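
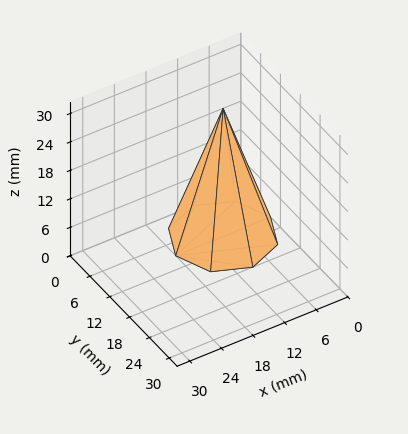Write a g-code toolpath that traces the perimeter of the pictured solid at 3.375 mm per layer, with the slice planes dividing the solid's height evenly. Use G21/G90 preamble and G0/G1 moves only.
Reading the render: the shape is a regular 8-sided pyramid, base circumscribed radius ≈ 9 mm, apex at z ≈ 27 mm (dimensions read to the nearest mm from the axis ticks). For the g-code, the solid's height is divided into equal slices at the stated Δz and each level perimeter traced with G1 moves after a G0 lift.

; perimeter-only toolpath
G21 ; units = mm
G90 ; absolute positioning
G28 ; home
; layer 1
G0 Z3.375
G0 X16.875 Y9.000
G1 X14.569 Y14.569
G1 X9.000 Y16.875
G1 X3.432 Y14.569
G1 X1.125 Y9.000
G1 X3.432 Y3.432
G1 X9.000 Y1.125
G1 X14.569 Y3.432
G1 X16.875 Y9.000
; layer 2
G0 Z6.750
G0 X15.750 Y9.000
G1 X13.773 Y13.773
G1 X9.000 Y15.750
G1 X4.227 Y13.773
G1 X2.250 Y9.000
G1 X4.227 Y4.227
G1 X9.000 Y2.250
G1 X13.773 Y4.227
G1 X15.750 Y9.000
; layer 3
G0 Z10.125
G0 X14.625 Y9.000
G1 X12.978 Y12.978
G1 X9.000 Y14.625
G1 X5.022 Y12.978
G1 X3.375 Y9.000
G1 X5.022 Y5.022
G1 X9.000 Y3.375
G1 X12.978 Y5.022
G1 X14.625 Y9.000
; layer 4
G0 Z13.500
G0 X13.500 Y9.000
G1 X12.182 Y12.182
G1 X9.000 Y13.500
G1 X5.818 Y12.182
G1 X4.500 Y9.000
G1 X5.818 Y5.818
G1 X9.000 Y4.500
G1 X12.182 Y5.818
G1 X13.500 Y9.000
; layer 5
G0 Z16.875
G0 X12.375 Y9.000
G1 X11.386 Y11.386
G1 X9.000 Y12.375
G1 X6.614 Y11.386
G1 X5.625 Y9.000
G1 X6.614 Y6.614
G1 X9.000 Y5.625
G1 X11.386 Y6.614
G1 X12.375 Y9.000
; layer 6
G0 Z20.250
G0 X11.250 Y9.000
G1 X10.591 Y10.591
G1 X9.000 Y11.250
G1 X7.409 Y10.591
G1 X6.750 Y9.000
G1 X7.409 Y7.409
G1 X9.000 Y6.750
G1 X10.591 Y7.409
G1 X11.250 Y9.000
; layer 7
G0 Z23.625
G0 X10.125 Y9.000
G1 X9.796 Y9.796
G1 X9.000 Y10.125
G1 X8.204 Y9.796
G1 X7.875 Y9.000
G1 X8.204 Y8.204
G1 X9.000 Y7.875
G1 X9.796 Y8.204
G1 X10.125 Y9.000
M2 ; end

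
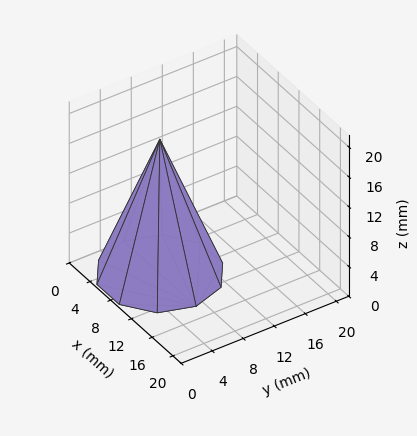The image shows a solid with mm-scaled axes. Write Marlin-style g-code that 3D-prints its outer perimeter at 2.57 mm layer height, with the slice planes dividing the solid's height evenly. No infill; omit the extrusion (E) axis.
Reading the render: the shape is a regular 10-sided pyramid, base circumscribed radius ≈ 7 mm, apex at z ≈ 18 mm (dimensions read to the nearest mm from the axis ticks). For the g-code, the solid's height is divided into equal slices at the stated Δz and each level perimeter traced with G1 moves after a G0 lift.

; perimeter-only toolpath
G21 ; units = mm
G90 ; absolute positioning
G28 ; home
; layer 1
G0 Z2.57
G0 X13.00 Y7.00
G1 X11.85 Y10.52
G1 X8.85 Y12.71
G1 X5.15 Y12.71
G1 X2.15 Y10.52
G1 X1.00 Y7.00
G1 X2.15 Y3.48
G1 X5.15 Y1.29
G1 X8.85 Y1.29
G1 X11.85 Y3.48
G1 X13.00 Y7.00
; layer 2
G0 Z5.14
G0 X12.00 Y7.00
G1 X11.04 Y9.94
G1 X8.54 Y11.76
G1 X5.46 Y11.76
G1 X2.96 Y9.94
G1 X2.00 Y7.00
G1 X2.96 Y4.06
G1 X5.46 Y2.24
G1 X8.54 Y2.24
G1 X11.04 Y4.06
G1 X12.00 Y7.00
; layer 3
G0 Z7.71
G0 X11.00 Y7.00
G1 X10.23 Y9.35
G1 X8.23 Y10.81
G1 X5.77 Y10.81
G1 X3.77 Y9.35
G1 X3.00 Y7.00
G1 X3.77 Y4.65
G1 X5.77 Y3.19
G1 X8.23 Y3.19
G1 X10.23 Y4.65
G1 X11.00 Y7.00
; layer 4
G0 Z10.29
G0 X10.00 Y7.00
G1 X9.43 Y8.76
G1 X7.93 Y9.85
G1 X6.07 Y9.85
G1 X4.57 Y8.76
G1 X4.00 Y7.00
G1 X4.57 Y5.24
G1 X6.07 Y4.15
G1 X7.93 Y4.15
G1 X9.43 Y5.24
G1 X10.00 Y7.00
; layer 5
G0 Z12.86
G0 X9.00 Y7.00
G1 X8.62 Y8.17
G1 X7.62 Y8.90
G1 X6.38 Y8.90
G1 X5.38 Y8.17
G1 X5.00 Y7.00
G1 X5.38 Y5.83
G1 X6.38 Y5.10
G1 X7.62 Y5.10
G1 X8.62 Y5.83
G1 X9.00 Y7.00
; layer 6
G0 Z15.43
G0 X8.00 Y7.00
G1 X7.81 Y7.59
G1 X7.31 Y7.95
G1 X6.69 Y7.95
G1 X6.19 Y7.59
G1 X6.00 Y7.00
G1 X6.19 Y6.41
G1 X6.69 Y6.05
G1 X7.31 Y6.05
G1 X7.81 Y6.41
G1 X8.00 Y7.00
M2 ; end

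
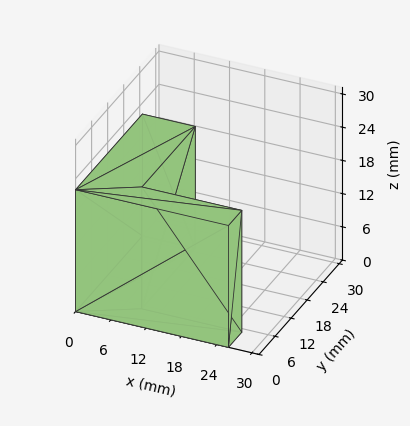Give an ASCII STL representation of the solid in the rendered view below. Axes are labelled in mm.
Reading the render: the shape is an L-shaped prism: outer 26 × 25 mm, arm thicknesses ≈ 5 mm (horizontal) and 9 mm (vertical), extruded 22 mm in z (dimensions read to the nearest mm from the axis ticks). For the STL, each face is triangulated and given an outward normal.

solid part
  facet normal 0.0000 0.0000 -1.0000
    outer loop
      vertex 26.00 5.00 0.00
      vertex 26.00 0.00 0.00
      vertex 0.00 0.00 0.00
    endloop
  endfacet
  facet normal 0.0000 0.0000 -1.0000
    outer loop
      vertex 9.00 5.00 0.00
      vertex 26.00 5.00 0.00
      vertex 0.00 0.00 0.00
    endloop
  endfacet
  facet normal 0.0000 0.0000 -1.0000
    outer loop
      vertex 9.00 25.00 0.00
      vertex 9.00 5.00 0.00
      vertex 0.00 0.00 0.00
    endloop
  endfacet
  facet normal 0.0000 0.0000 -1.0000
    outer loop
      vertex 0.00 25.00 0.00
      vertex 9.00 25.00 0.00
      vertex 0.00 0.00 0.00
    endloop
  endfacet
  facet normal 0.0000 0.0000 1.0000
    outer loop
      vertex 0.00 0.00 22.00
      vertex 26.00 0.00 22.00
      vertex 26.00 5.00 22.00
    endloop
  endfacet
  facet normal 0.0000 0.0000 1.0000
    outer loop
      vertex 0.00 0.00 22.00
      vertex 26.00 5.00 22.00
      vertex 9.00 5.00 22.00
    endloop
  endfacet
  facet normal 0.0000 0.0000 1.0000
    outer loop
      vertex 0.00 0.00 22.00
      vertex 9.00 5.00 22.00
      vertex 9.00 25.00 22.00
    endloop
  endfacet
  facet normal 0.0000 0.0000 1.0000
    outer loop
      vertex 0.00 0.00 22.00
      vertex 9.00 25.00 22.00
      vertex 0.00 25.00 22.00
    endloop
  endfacet
  facet normal 0.0000 -1.0000 0.0000
    outer loop
      vertex 0.00 0.00 0.00
      vertex 26.00 0.00 0.00
      vertex 26.00 0.00 22.00
    endloop
  endfacet
  facet normal 0.0000 -1.0000 0.0000
    outer loop
      vertex 0.00 0.00 0.00
      vertex 26.00 0.00 22.00
      vertex 0.00 0.00 22.00
    endloop
  endfacet
  facet normal 1.0000 0.0000 0.0000
    outer loop
      vertex 26.00 0.00 0.00
      vertex 26.00 5.00 0.00
      vertex 26.00 5.00 22.00
    endloop
  endfacet
  facet normal 1.0000 0.0000 0.0000
    outer loop
      vertex 26.00 0.00 0.00
      vertex 26.00 5.00 22.00
      vertex 26.00 0.00 22.00
    endloop
  endfacet
  facet normal 0.0000 1.0000 0.0000
    outer loop
      vertex 26.00 5.00 0.00
      vertex 9.00 5.00 0.00
      vertex 9.00 5.00 22.00
    endloop
  endfacet
  facet normal 0.0000 1.0000 0.0000
    outer loop
      vertex 26.00 5.00 0.00
      vertex 9.00 5.00 22.00
      vertex 26.00 5.00 22.00
    endloop
  endfacet
  facet normal 1.0000 0.0000 0.0000
    outer loop
      vertex 9.00 5.00 0.00
      vertex 9.00 25.00 0.00
      vertex 9.00 25.00 22.00
    endloop
  endfacet
  facet normal 1.0000 0.0000 0.0000
    outer loop
      vertex 9.00 5.00 0.00
      vertex 9.00 25.00 22.00
      vertex 9.00 5.00 22.00
    endloop
  endfacet
  facet normal 0.0000 1.0000 0.0000
    outer loop
      vertex 9.00 25.00 0.00
      vertex 0.00 25.00 0.00
      vertex 0.00 25.00 22.00
    endloop
  endfacet
  facet normal 0.0000 1.0000 0.0000
    outer loop
      vertex 9.00 25.00 0.00
      vertex 0.00 25.00 22.00
      vertex 9.00 25.00 22.00
    endloop
  endfacet
  facet normal -1.0000 0.0000 0.0000
    outer loop
      vertex 0.00 25.00 0.00
      vertex 0.00 0.00 0.00
      vertex 0.00 0.00 22.00
    endloop
  endfacet
  facet normal -1.0000 0.0000 0.0000
    outer loop
      vertex 0.00 25.00 0.00
      vertex 0.00 0.00 22.00
      vertex 0.00 25.00 22.00
    endloop
  endfacet
endsolid part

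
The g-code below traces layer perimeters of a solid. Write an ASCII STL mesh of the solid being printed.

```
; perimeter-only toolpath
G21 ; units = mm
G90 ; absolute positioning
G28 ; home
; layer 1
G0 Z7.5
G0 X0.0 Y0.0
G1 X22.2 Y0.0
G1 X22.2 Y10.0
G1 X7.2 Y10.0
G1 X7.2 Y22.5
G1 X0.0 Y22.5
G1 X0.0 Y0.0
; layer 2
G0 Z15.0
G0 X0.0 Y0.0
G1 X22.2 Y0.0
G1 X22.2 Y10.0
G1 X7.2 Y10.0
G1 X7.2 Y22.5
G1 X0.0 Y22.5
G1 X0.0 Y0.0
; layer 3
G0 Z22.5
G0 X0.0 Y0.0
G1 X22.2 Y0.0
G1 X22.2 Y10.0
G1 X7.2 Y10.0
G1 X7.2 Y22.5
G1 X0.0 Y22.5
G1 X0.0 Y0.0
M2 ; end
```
solid part
  facet normal 0.0000 0.0000 -1.0000
    outer loop
      vertex 22.2 10.0 0.0
      vertex 22.2 0.0 0.0
      vertex 0.0 0.0 0.0
    endloop
  endfacet
  facet normal 0.0000 0.0000 -1.0000
    outer loop
      vertex 7.2 10.0 0.0
      vertex 22.2 10.0 0.0
      vertex 0.0 0.0 0.0
    endloop
  endfacet
  facet normal 0.0000 0.0000 -1.0000
    outer loop
      vertex 7.2 22.5 0.0
      vertex 7.2 10.0 0.0
      vertex 0.0 0.0 0.0
    endloop
  endfacet
  facet normal 0.0000 0.0000 -1.0000
    outer loop
      vertex 0.0 22.5 0.0
      vertex 7.2 22.5 0.0
      vertex 0.0 0.0 0.0
    endloop
  endfacet
  facet normal 0.0000 0.0000 1.0000
    outer loop
      vertex 0.0 0.0 22.5
      vertex 22.2 0.0 22.5
      vertex 22.2 10.0 22.5
    endloop
  endfacet
  facet normal 0.0000 0.0000 1.0000
    outer loop
      vertex 0.0 0.0 22.5
      vertex 22.2 10.0 22.5
      vertex 7.2 10.0 22.5
    endloop
  endfacet
  facet normal 0.0000 0.0000 1.0000
    outer loop
      vertex 0.0 0.0 22.5
      vertex 7.2 10.0 22.5
      vertex 7.2 22.5 22.5
    endloop
  endfacet
  facet normal 0.0000 0.0000 1.0000
    outer loop
      vertex 0.0 0.0 22.5
      vertex 7.2 22.5 22.5
      vertex 0.0 22.5 22.5
    endloop
  endfacet
  facet normal 0.0000 -1.0000 0.0000
    outer loop
      vertex 0.0 0.0 0.0
      vertex 22.2 0.0 0.0
      vertex 22.2 0.0 22.5
    endloop
  endfacet
  facet normal 0.0000 -1.0000 0.0000
    outer loop
      vertex 0.0 0.0 0.0
      vertex 22.2 0.0 22.5
      vertex 0.0 0.0 22.5
    endloop
  endfacet
  facet normal 1.0000 0.0000 0.0000
    outer loop
      vertex 22.2 0.0 0.0
      vertex 22.2 10.0 0.0
      vertex 22.2 10.0 22.5
    endloop
  endfacet
  facet normal 1.0000 0.0000 0.0000
    outer loop
      vertex 22.2 0.0 0.0
      vertex 22.2 10.0 22.5
      vertex 22.2 0.0 22.5
    endloop
  endfacet
  facet normal 0.0000 1.0000 0.0000
    outer loop
      vertex 22.2 10.0 0.0
      vertex 7.2 10.0 0.0
      vertex 7.2 10.0 22.5
    endloop
  endfacet
  facet normal 0.0000 1.0000 0.0000
    outer loop
      vertex 22.2 10.0 0.0
      vertex 7.2 10.0 22.5
      vertex 22.2 10.0 22.5
    endloop
  endfacet
  facet normal 1.0000 0.0000 0.0000
    outer loop
      vertex 7.2 10.0 0.0
      vertex 7.2 22.5 0.0
      vertex 7.2 22.5 22.5
    endloop
  endfacet
  facet normal 1.0000 0.0000 0.0000
    outer loop
      vertex 7.2 10.0 0.0
      vertex 7.2 22.5 22.5
      vertex 7.2 10.0 22.5
    endloop
  endfacet
  facet normal 0.0000 1.0000 0.0000
    outer loop
      vertex 7.2 22.5 0.0
      vertex 0.0 22.5 0.0
      vertex 0.0 22.5 22.5
    endloop
  endfacet
  facet normal 0.0000 1.0000 0.0000
    outer loop
      vertex 7.2 22.5 0.0
      vertex 0.0 22.5 22.5
      vertex 7.2 22.5 22.5
    endloop
  endfacet
  facet normal -1.0000 0.0000 0.0000
    outer loop
      vertex 0.0 22.5 0.0
      vertex 0.0 0.0 0.0
      vertex 0.0 0.0 22.5
    endloop
  endfacet
  facet normal -1.0000 0.0000 0.0000
    outer loop
      vertex 0.0 22.5 0.0
      vertex 0.0 0.0 22.5
      vertex 0.0 22.5 22.5
    endloop
  endfacet
endsolid part

The G0 Z moves step by Δz≈7.5 mm. Every layer's G1 loop is the same polygon, so the solid is a straight extrusion of it from z=0 to z≈22.5. Closing with flat bottom and top caps and triangulating gives 20 facets — an L-shaped prism: outer 22.2 × 22.5 mm, arm thicknesses ≈ 10 mm (horizontal) and 7.2 mm (vertical), extruded 22.5 mm in z.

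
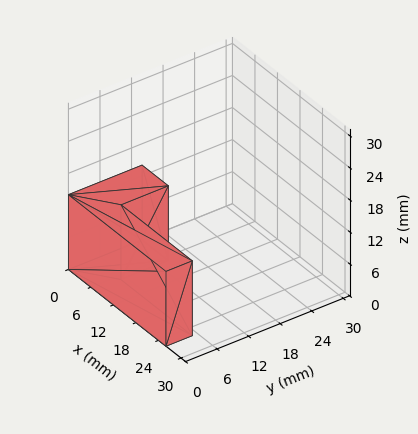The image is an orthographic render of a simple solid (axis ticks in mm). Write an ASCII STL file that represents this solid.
Reading the render: the shape is an L-shaped prism: outer 26 × 14 mm, arm thicknesses ≈ 5 mm (horizontal) and 7 mm (vertical), extruded 14 mm in z (dimensions read to the nearest mm from the axis ticks). For the STL, each face is triangulated and given an outward normal.

solid part
  facet normal 0.0000 0.0000 -1.0000
    outer loop
      vertex 26.0 5.0 0.0
      vertex 26.0 0.0 0.0
      vertex 0.0 0.0 0.0
    endloop
  endfacet
  facet normal 0.0000 0.0000 -1.0000
    outer loop
      vertex 7.0 5.0 0.0
      vertex 26.0 5.0 0.0
      vertex 0.0 0.0 0.0
    endloop
  endfacet
  facet normal 0.0000 0.0000 -1.0000
    outer loop
      vertex 7.0 14.0 0.0
      vertex 7.0 5.0 0.0
      vertex 0.0 0.0 0.0
    endloop
  endfacet
  facet normal 0.0000 0.0000 -1.0000
    outer loop
      vertex 0.0 14.0 0.0
      vertex 7.0 14.0 0.0
      vertex 0.0 0.0 0.0
    endloop
  endfacet
  facet normal 0.0000 0.0000 1.0000
    outer loop
      vertex 0.0 0.0 14.0
      vertex 26.0 0.0 14.0
      vertex 26.0 5.0 14.0
    endloop
  endfacet
  facet normal 0.0000 0.0000 1.0000
    outer loop
      vertex 0.0 0.0 14.0
      vertex 26.0 5.0 14.0
      vertex 7.0 5.0 14.0
    endloop
  endfacet
  facet normal 0.0000 0.0000 1.0000
    outer loop
      vertex 0.0 0.0 14.0
      vertex 7.0 5.0 14.0
      vertex 7.0 14.0 14.0
    endloop
  endfacet
  facet normal 0.0000 0.0000 1.0000
    outer loop
      vertex 0.0 0.0 14.0
      vertex 7.0 14.0 14.0
      vertex 0.0 14.0 14.0
    endloop
  endfacet
  facet normal 0.0000 -1.0000 0.0000
    outer loop
      vertex 0.0 0.0 0.0
      vertex 26.0 0.0 0.0
      vertex 26.0 0.0 14.0
    endloop
  endfacet
  facet normal 0.0000 -1.0000 0.0000
    outer loop
      vertex 0.0 0.0 0.0
      vertex 26.0 0.0 14.0
      vertex 0.0 0.0 14.0
    endloop
  endfacet
  facet normal 1.0000 0.0000 0.0000
    outer loop
      vertex 26.0 0.0 0.0
      vertex 26.0 5.0 0.0
      vertex 26.0 5.0 14.0
    endloop
  endfacet
  facet normal 1.0000 0.0000 0.0000
    outer loop
      vertex 26.0 0.0 0.0
      vertex 26.0 5.0 14.0
      vertex 26.0 0.0 14.0
    endloop
  endfacet
  facet normal 0.0000 1.0000 0.0000
    outer loop
      vertex 26.0 5.0 0.0
      vertex 7.0 5.0 0.0
      vertex 7.0 5.0 14.0
    endloop
  endfacet
  facet normal 0.0000 1.0000 0.0000
    outer loop
      vertex 26.0 5.0 0.0
      vertex 7.0 5.0 14.0
      vertex 26.0 5.0 14.0
    endloop
  endfacet
  facet normal 1.0000 0.0000 0.0000
    outer loop
      vertex 7.0 5.0 0.0
      vertex 7.0 14.0 0.0
      vertex 7.0 14.0 14.0
    endloop
  endfacet
  facet normal 1.0000 0.0000 0.0000
    outer loop
      vertex 7.0 5.0 0.0
      vertex 7.0 14.0 14.0
      vertex 7.0 5.0 14.0
    endloop
  endfacet
  facet normal 0.0000 1.0000 0.0000
    outer loop
      vertex 7.0 14.0 0.0
      vertex 0.0 14.0 0.0
      vertex 0.0 14.0 14.0
    endloop
  endfacet
  facet normal 0.0000 1.0000 0.0000
    outer loop
      vertex 7.0 14.0 0.0
      vertex 0.0 14.0 14.0
      vertex 7.0 14.0 14.0
    endloop
  endfacet
  facet normal -1.0000 0.0000 0.0000
    outer loop
      vertex 0.0 14.0 0.0
      vertex 0.0 0.0 0.0
      vertex 0.0 0.0 14.0
    endloop
  endfacet
  facet normal -1.0000 0.0000 0.0000
    outer loop
      vertex 0.0 14.0 0.0
      vertex 0.0 0.0 14.0
      vertex 0.0 14.0 14.0
    endloop
  endfacet
endsolid part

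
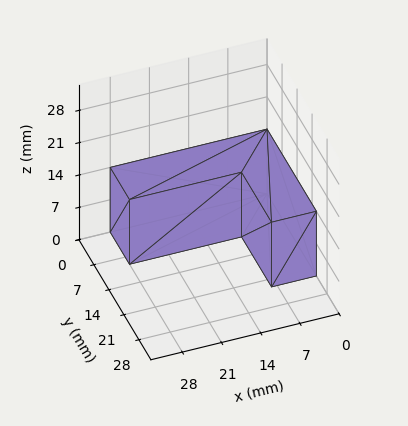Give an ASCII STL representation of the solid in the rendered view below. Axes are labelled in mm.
Reading the render: the shape is an L-shaped prism: outer 28 × 23 mm, arm thicknesses ≈ 9 mm (horizontal) and 8 mm (vertical), extruded 14 mm in z (dimensions read to the nearest mm from the axis ticks). For the STL, each face is triangulated and given an outward normal.

solid part
  facet normal 0.0000 0.0000 -1.0000
    outer loop
      vertex 28.0 9.0 0.0
      vertex 28.0 0.0 0.0
      vertex 0.0 0.0 0.0
    endloop
  endfacet
  facet normal 0.0000 0.0000 -1.0000
    outer loop
      vertex 8.0 9.0 0.0
      vertex 28.0 9.0 0.0
      vertex 0.0 0.0 0.0
    endloop
  endfacet
  facet normal 0.0000 0.0000 -1.0000
    outer loop
      vertex 8.0 23.0 0.0
      vertex 8.0 9.0 0.0
      vertex 0.0 0.0 0.0
    endloop
  endfacet
  facet normal 0.0000 0.0000 -1.0000
    outer loop
      vertex 0.0 23.0 0.0
      vertex 8.0 23.0 0.0
      vertex 0.0 0.0 0.0
    endloop
  endfacet
  facet normal 0.0000 0.0000 1.0000
    outer loop
      vertex 0.0 0.0 14.0
      vertex 28.0 0.0 14.0
      vertex 28.0 9.0 14.0
    endloop
  endfacet
  facet normal 0.0000 0.0000 1.0000
    outer loop
      vertex 0.0 0.0 14.0
      vertex 28.0 9.0 14.0
      vertex 8.0 9.0 14.0
    endloop
  endfacet
  facet normal 0.0000 0.0000 1.0000
    outer loop
      vertex 0.0 0.0 14.0
      vertex 8.0 9.0 14.0
      vertex 8.0 23.0 14.0
    endloop
  endfacet
  facet normal 0.0000 0.0000 1.0000
    outer loop
      vertex 0.0 0.0 14.0
      vertex 8.0 23.0 14.0
      vertex 0.0 23.0 14.0
    endloop
  endfacet
  facet normal 0.0000 -1.0000 0.0000
    outer loop
      vertex 0.0 0.0 0.0
      vertex 28.0 0.0 0.0
      vertex 28.0 0.0 14.0
    endloop
  endfacet
  facet normal 0.0000 -1.0000 0.0000
    outer loop
      vertex 0.0 0.0 0.0
      vertex 28.0 0.0 14.0
      vertex 0.0 0.0 14.0
    endloop
  endfacet
  facet normal 1.0000 0.0000 0.0000
    outer loop
      vertex 28.0 0.0 0.0
      vertex 28.0 9.0 0.0
      vertex 28.0 9.0 14.0
    endloop
  endfacet
  facet normal 1.0000 0.0000 0.0000
    outer loop
      vertex 28.0 0.0 0.0
      vertex 28.0 9.0 14.0
      vertex 28.0 0.0 14.0
    endloop
  endfacet
  facet normal 0.0000 1.0000 0.0000
    outer loop
      vertex 28.0 9.0 0.0
      vertex 8.0 9.0 0.0
      vertex 8.0 9.0 14.0
    endloop
  endfacet
  facet normal 0.0000 1.0000 0.0000
    outer loop
      vertex 28.0 9.0 0.0
      vertex 8.0 9.0 14.0
      vertex 28.0 9.0 14.0
    endloop
  endfacet
  facet normal 1.0000 0.0000 0.0000
    outer loop
      vertex 8.0 9.0 0.0
      vertex 8.0 23.0 0.0
      vertex 8.0 23.0 14.0
    endloop
  endfacet
  facet normal 1.0000 0.0000 0.0000
    outer loop
      vertex 8.0 9.0 0.0
      vertex 8.0 23.0 14.0
      vertex 8.0 9.0 14.0
    endloop
  endfacet
  facet normal 0.0000 1.0000 0.0000
    outer loop
      vertex 8.0 23.0 0.0
      vertex 0.0 23.0 0.0
      vertex 0.0 23.0 14.0
    endloop
  endfacet
  facet normal 0.0000 1.0000 0.0000
    outer loop
      vertex 8.0 23.0 0.0
      vertex 0.0 23.0 14.0
      vertex 8.0 23.0 14.0
    endloop
  endfacet
  facet normal -1.0000 0.0000 0.0000
    outer loop
      vertex 0.0 23.0 0.0
      vertex 0.0 0.0 0.0
      vertex 0.0 0.0 14.0
    endloop
  endfacet
  facet normal -1.0000 0.0000 0.0000
    outer loop
      vertex 0.0 23.0 0.0
      vertex 0.0 0.0 14.0
      vertex 0.0 23.0 14.0
    endloop
  endfacet
endsolid part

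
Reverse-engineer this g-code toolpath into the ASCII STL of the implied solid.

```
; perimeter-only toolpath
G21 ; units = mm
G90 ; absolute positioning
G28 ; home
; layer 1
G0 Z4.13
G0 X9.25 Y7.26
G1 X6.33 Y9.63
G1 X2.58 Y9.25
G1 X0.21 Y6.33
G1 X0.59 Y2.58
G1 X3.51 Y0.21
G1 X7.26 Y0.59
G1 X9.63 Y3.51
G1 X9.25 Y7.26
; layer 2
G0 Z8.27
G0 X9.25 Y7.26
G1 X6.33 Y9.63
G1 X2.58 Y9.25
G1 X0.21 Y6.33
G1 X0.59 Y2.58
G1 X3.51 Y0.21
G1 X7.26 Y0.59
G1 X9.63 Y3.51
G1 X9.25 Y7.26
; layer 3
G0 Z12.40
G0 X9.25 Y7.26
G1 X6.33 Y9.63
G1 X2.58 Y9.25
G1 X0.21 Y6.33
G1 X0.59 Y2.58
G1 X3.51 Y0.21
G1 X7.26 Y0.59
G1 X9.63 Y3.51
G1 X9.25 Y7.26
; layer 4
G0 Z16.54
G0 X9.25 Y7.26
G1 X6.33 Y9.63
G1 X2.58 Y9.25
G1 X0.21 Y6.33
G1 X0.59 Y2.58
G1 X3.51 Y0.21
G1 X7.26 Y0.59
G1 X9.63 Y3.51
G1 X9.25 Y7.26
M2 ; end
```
solid part
  facet normal 0.0000 0.0000 -1.0000
    outer loop
      vertex 2.58 9.25 0.00
      vertex 6.33 9.63 0.00
      vertex 9.25 7.26 0.00
    endloop
  endfacet
  facet normal 0.0000 0.0000 -1.0000
    outer loop
      vertex 0.21 6.33 0.00
      vertex 2.58 9.25 0.00
      vertex 9.25 7.26 0.00
    endloop
  endfacet
  facet normal 0.0000 0.0000 -1.0000
    outer loop
      vertex 0.59 2.58 0.00
      vertex 0.21 6.33 0.00
      vertex 9.25 7.26 0.00
    endloop
  endfacet
  facet normal 0.0000 0.0000 -1.0000
    outer loop
      vertex 3.51 0.21 0.00
      vertex 0.59 2.58 0.00
      vertex 9.25 7.26 0.00
    endloop
  endfacet
  facet normal 0.0000 0.0000 -1.0000
    outer loop
      vertex 7.26 0.59 0.00
      vertex 3.51 0.21 0.00
      vertex 9.25 7.26 0.00
    endloop
  endfacet
  facet normal 0.0000 0.0000 -1.0000
    outer loop
      vertex 9.63 3.51 0.00
      vertex 7.26 0.59 0.00
      vertex 9.25 7.26 0.00
    endloop
  endfacet
  facet normal 0.0000 0.0000 1.0000
    outer loop
      vertex 9.25 7.26 16.54
      vertex 6.33 9.63 16.54
      vertex 2.58 9.25 16.54
    endloop
  endfacet
  facet normal 0.0000 0.0000 1.0000
    outer loop
      vertex 9.25 7.26 16.54
      vertex 2.58 9.25 16.54
      vertex 0.21 6.33 16.54
    endloop
  endfacet
  facet normal 0.0000 0.0000 1.0000
    outer loop
      vertex 9.25 7.26 16.54
      vertex 0.21 6.33 16.54
      vertex 0.59 2.58 16.54
    endloop
  endfacet
  facet normal 0.0000 0.0000 1.0000
    outer loop
      vertex 9.25 7.26 16.54
      vertex 0.59 2.58 16.54
      vertex 3.51 0.21 16.54
    endloop
  endfacet
  facet normal 0.0000 0.0000 1.0000
    outer loop
      vertex 9.25 7.26 16.54
      vertex 3.51 0.21 16.54
      vertex 7.26 0.59 16.54
    endloop
  endfacet
  facet normal 0.0000 0.0000 1.0000
    outer loop
      vertex 9.25 7.26 16.54
      vertex 7.26 0.59 16.54
      vertex 9.63 3.51 16.54
    endloop
  endfacet
  facet normal 0.6302 0.7764 0.0000
    outer loop
      vertex 9.25 7.26 0.00
      vertex 6.33 9.63 0.00
      vertex 6.33 9.63 16.54
    endloop
  endfacet
  facet normal 0.6302 0.7764 0.0000
    outer loop
      vertex 9.25 7.26 0.00
      vertex 6.33 9.63 16.54
      vertex 9.25 7.26 16.54
    endloop
  endfacet
  facet normal -0.1008 0.9949 0.0000
    outer loop
      vertex 6.33 9.63 0.00
      vertex 2.58 9.25 0.00
      vertex 2.58 9.25 16.54
    endloop
  endfacet
  facet normal -0.1008 0.9949 0.0000
    outer loop
      vertex 6.33 9.63 0.00
      vertex 2.58 9.25 16.54
      vertex 6.33 9.63 16.54
    endloop
  endfacet
  facet normal -0.7764 0.6302 0.0000
    outer loop
      vertex 2.58 9.25 0.00
      vertex 0.21 6.33 0.00
      vertex 0.21 6.33 16.54
    endloop
  endfacet
  facet normal -0.7764 0.6302 0.0000
    outer loop
      vertex 2.58 9.25 0.00
      vertex 0.21 6.33 16.54
      vertex 2.58 9.25 16.54
    endloop
  endfacet
  facet normal -0.9949 -0.1008 0.0000
    outer loop
      vertex 0.21 6.33 0.00
      vertex 0.59 2.58 0.00
      vertex 0.59 2.58 16.54
    endloop
  endfacet
  facet normal -0.9949 -0.1008 0.0000
    outer loop
      vertex 0.21 6.33 0.00
      vertex 0.59 2.58 16.54
      vertex 0.21 6.33 16.54
    endloop
  endfacet
  facet normal -0.6302 -0.7764 0.0000
    outer loop
      vertex 0.59 2.58 0.00
      vertex 3.51 0.21 0.00
      vertex 3.51 0.21 16.54
    endloop
  endfacet
  facet normal -0.6302 -0.7764 0.0000
    outer loop
      vertex 0.59 2.58 0.00
      vertex 3.51 0.21 16.54
      vertex 0.59 2.58 16.54
    endloop
  endfacet
  facet normal 0.1008 -0.9949 0.0000
    outer loop
      vertex 3.51 0.21 0.00
      vertex 7.26 0.59 0.00
      vertex 7.26 0.59 16.54
    endloop
  endfacet
  facet normal 0.1008 -0.9949 0.0000
    outer loop
      vertex 3.51 0.21 0.00
      vertex 7.26 0.59 16.54
      vertex 3.51 0.21 16.54
    endloop
  endfacet
  facet normal 0.7764 -0.6302 0.0000
    outer loop
      vertex 7.26 0.59 0.00
      vertex 9.63 3.51 0.00
      vertex 9.63 3.51 16.54
    endloop
  endfacet
  facet normal 0.7764 -0.6302 0.0000
    outer loop
      vertex 7.26 0.59 0.00
      vertex 9.63 3.51 16.54
      vertex 7.26 0.59 16.54
    endloop
  endfacet
  facet normal 0.9949 0.1008 0.0000
    outer loop
      vertex 9.63 3.51 0.00
      vertex 9.25 7.26 0.00
      vertex 9.25 7.26 16.54
    endloop
  endfacet
  facet normal 0.9949 0.1008 0.0000
    outer loop
      vertex 9.63 3.51 0.00
      vertex 9.25 7.26 16.54
      vertex 9.63 3.51 16.54
    endloop
  endfacet
endsolid part

The G0 Z moves step by Δz≈4.13 mm. Every layer's G1 loop is the same polygon, so the solid is a straight extrusion of it from z=0 to z≈16.5. Closing with flat bottom and top caps and triangulating gives 28 facets — a regular 8-sided prism (a cylinder approximated with 8 flat sides), circumscribed radius ≈ 4.92 mm, height ≈ 16.5 mm.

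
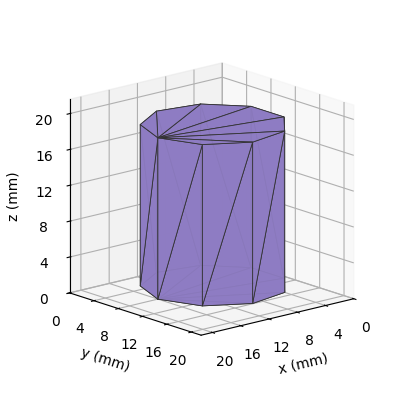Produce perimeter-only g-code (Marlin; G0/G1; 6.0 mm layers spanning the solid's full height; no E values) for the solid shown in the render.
Reading the render: the shape is a regular 9-sided prism (a cylinder approximated with 9 flat sides), circumscribed radius ≈ 8 mm, height ≈ 18 mm (dimensions read to the nearest mm from the axis ticks). For the g-code, the solid's height is divided into equal slices at the stated Δz and each level perimeter traced with G1 moves after a G0 lift.

; perimeter-only toolpath
G21 ; units = mm
G90 ; absolute positioning
G28 ; home
; layer 1
G0 Z6.0
G0 X16.0 Y8.0
G1 X14.1 Y13.1
G1 X9.4 Y15.9
G1 X4.0 Y14.9
G1 X0.5 Y10.7
G1 X0.5 Y5.3
G1 X4.0 Y1.1
G1 X9.4 Y0.1
G1 X14.1 Y2.9
G1 X16.0 Y8.0
; layer 2
G0 Z12.0
G0 X16.0 Y8.0
G1 X14.1 Y13.1
G1 X9.4 Y15.9
G1 X4.0 Y14.9
G1 X0.5 Y10.7
G1 X0.5 Y5.3
G1 X4.0 Y1.1
G1 X9.4 Y0.1
G1 X14.1 Y2.9
G1 X16.0 Y8.0
; layer 3
G0 Z18.0
G0 X16.0 Y8.0
G1 X14.1 Y13.1
G1 X9.4 Y15.9
G1 X4.0 Y14.9
G1 X0.5 Y10.7
G1 X0.5 Y5.3
G1 X4.0 Y1.1
G1 X9.4 Y0.1
G1 X14.1 Y2.9
G1 X16.0 Y8.0
M2 ; end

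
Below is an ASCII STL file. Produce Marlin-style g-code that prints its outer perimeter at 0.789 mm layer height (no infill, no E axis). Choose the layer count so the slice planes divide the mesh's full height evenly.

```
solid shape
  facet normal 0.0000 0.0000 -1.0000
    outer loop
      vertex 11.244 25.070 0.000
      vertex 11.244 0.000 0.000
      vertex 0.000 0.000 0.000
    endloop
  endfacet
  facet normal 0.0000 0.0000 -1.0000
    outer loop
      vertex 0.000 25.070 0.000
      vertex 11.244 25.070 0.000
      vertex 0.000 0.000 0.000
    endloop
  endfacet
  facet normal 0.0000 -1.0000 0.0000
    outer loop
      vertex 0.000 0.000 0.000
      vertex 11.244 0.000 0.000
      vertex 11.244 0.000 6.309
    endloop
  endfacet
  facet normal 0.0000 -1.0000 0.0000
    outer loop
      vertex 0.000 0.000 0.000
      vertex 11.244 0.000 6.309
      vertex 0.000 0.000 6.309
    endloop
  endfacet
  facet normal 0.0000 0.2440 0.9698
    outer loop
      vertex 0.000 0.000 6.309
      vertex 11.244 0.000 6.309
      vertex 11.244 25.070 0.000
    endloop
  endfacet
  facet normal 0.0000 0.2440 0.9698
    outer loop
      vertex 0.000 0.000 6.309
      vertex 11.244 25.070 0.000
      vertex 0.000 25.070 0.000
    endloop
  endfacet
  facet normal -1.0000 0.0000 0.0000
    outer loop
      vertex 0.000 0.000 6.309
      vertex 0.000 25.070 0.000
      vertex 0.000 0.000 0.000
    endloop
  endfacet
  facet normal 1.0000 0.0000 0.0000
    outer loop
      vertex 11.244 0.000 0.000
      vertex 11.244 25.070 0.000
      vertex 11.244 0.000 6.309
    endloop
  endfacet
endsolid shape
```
; perimeter-only toolpath
G21 ; units = mm
G90 ; absolute positioning
G28 ; home
; layer 1
G0 Z0.789
G0 X0.000 Y0.000
G1 X11.244 Y0.000
G1 X11.244 Y21.936
G1 X0.000 Y21.936
G1 X0.000 Y0.000
; layer 2
G0 Z1.577
G0 X0.000 Y0.000
G1 X11.244 Y0.000
G1 X11.244 Y18.803
G1 X0.000 Y18.803
G1 X0.000 Y0.000
; layer 3
G0 Z2.366
G0 X0.000 Y0.000
G1 X11.244 Y0.000
G1 X11.244 Y15.669
G1 X0.000 Y15.669
G1 X0.000 Y0.000
; layer 4
G0 Z3.155
G0 X0.000 Y0.000
G1 X11.244 Y0.000
G1 X11.244 Y12.535
G1 X0.000 Y12.535
G1 X0.000 Y0.000
; layer 5
G0 Z3.943
G0 X0.000 Y0.000
G1 X11.244 Y0.000
G1 X11.244 Y9.401
G1 X0.000 Y9.401
G1 X0.000 Y0.000
; layer 6
G0 Z4.732
G0 X0.000 Y0.000
G1 X11.244 Y0.000
G1 X11.244 Y6.268
G1 X0.000 Y6.268
G1 X0.000 Y0.000
; layer 7
G0 Z5.520
G0 X0.000 Y0.000
G1 X11.244 Y0.000
G1 X11.244 Y3.134
G1 X0.000 Y3.134
G1 X0.000 Y0.000
M2 ; end

The solid is a wedge (ramp): 11.2 × 25.1 mm base, rising to 6.31 mm along the y=0 edge and sloping linearly to z=0 at y=25.1. Slicing at Δz = 0.789 mm — 8 equal slices spanning the solid's height, so layer i sits at z = i·h/8 — gives 7 non-empty perimeters. Each is a 4-segment closed polygon; G0 lifts to the layer z and rapids to the start vertex, then G1 traces the edges. The cross-section shrinks linearly with z (the slice at the apex is degenerate and omitted).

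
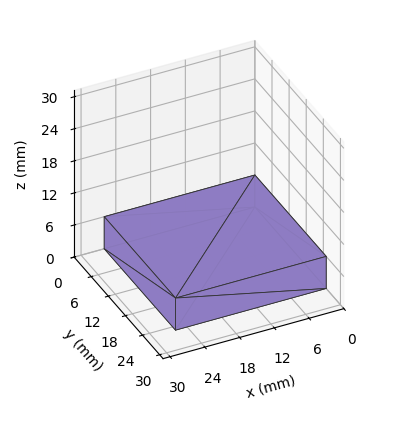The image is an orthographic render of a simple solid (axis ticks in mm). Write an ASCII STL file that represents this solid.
Reading the render: the shape is a rectangular box, roughly 26 × 25 mm footprint and 6 mm tall (dimensions read to the nearest mm from the axis ticks). For the STL, each face is triangulated and given an outward normal.

solid part
  facet normal 0.0000 0.0000 -1.0000
    outer loop
      vertex 26.00 25.00 0.00
      vertex 26.00 0.00 0.00
      vertex 0.00 0.00 0.00
    endloop
  endfacet
  facet normal 0.0000 0.0000 -1.0000
    outer loop
      vertex 0.00 25.00 0.00
      vertex 26.00 25.00 0.00
      vertex 0.00 0.00 0.00
    endloop
  endfacet
  facet normal 0.0000 0.0000 1.0000
    outer loop
      vertex 0.00 0.00 6.00
      vertex 26.00 0.00 6.00
      vertex 26.00 25.00 6.00
    endloop
  endfacet
  facet normal 0.0000 0.0000 1.0000
    outer loop
      vertex 0.00 0.00 6.00
      vertex 26.00 25.00 6.00
      vertex 0.00 25.00 6.00
    endloop
  endfacet
  facet normal 0.0000 -1.0000 0.0000
    outer loop
      vertex 0.00 0.00 0.00
      vertex 26.00 0.00 0.00
      vertex 26.00 0.00 6.00
    endloop
  endfacet
  facet normal 0.0000 -1.0000 0.0000
    outer loop
      vertex 0.00 0.00 0.00
      vertex 26.00 0.00 6.00
      vertex 0.00 0.00 6.00
    endloop
  endfacet
  facet normal 0.0000 1.0000 0.0000
    outer loop
      vertex 26.00 25.00 6.00
      vertex 26.00 25.00 0.00
      vertex 0.00 25.00 0.00
    endloop
  endfacet
  facet normal 0.0000 1.0000 0.0000
    outer loop
      vertex 0.00 25.00 6.00
      vertex 26.00 25.00 6.00
      vertex 0.00 25.00 0.00
    endloop
  endfacet
  facet normal -1.0000 0.0000 0.0000
    outer loop
      vertex 0.00 25.00 6.00
      vertex 0.00 25.00 0.00
      vertex 0.00 0.00 0.00
    endloop
  endfacet
  facet normal -1.0000 0.0000 0.0000
    outer loop
      vertex 0.00 0.00 6.00
      vertex 0.00 25.00 6.00
      vertex 0.00 0.00 0.00
    endloop
  endfacet
  facet normal 1.0000 0.0000 0.0000
    outer loop
      vertex 26.00 0.00 0.00
      vertex 26.00 25.00 0.00
      vertex 26.00 25.00 6.00
    endloop
  endfacet
  facet normal 1.0000 0.0000 0.0000
    outer loop
      vertex 26.00 0.00 0.00
      vertex 26.00 25.00 6.00
      vertex 26.00 0.00 6.00
    endloop
  endfacet
endsolid part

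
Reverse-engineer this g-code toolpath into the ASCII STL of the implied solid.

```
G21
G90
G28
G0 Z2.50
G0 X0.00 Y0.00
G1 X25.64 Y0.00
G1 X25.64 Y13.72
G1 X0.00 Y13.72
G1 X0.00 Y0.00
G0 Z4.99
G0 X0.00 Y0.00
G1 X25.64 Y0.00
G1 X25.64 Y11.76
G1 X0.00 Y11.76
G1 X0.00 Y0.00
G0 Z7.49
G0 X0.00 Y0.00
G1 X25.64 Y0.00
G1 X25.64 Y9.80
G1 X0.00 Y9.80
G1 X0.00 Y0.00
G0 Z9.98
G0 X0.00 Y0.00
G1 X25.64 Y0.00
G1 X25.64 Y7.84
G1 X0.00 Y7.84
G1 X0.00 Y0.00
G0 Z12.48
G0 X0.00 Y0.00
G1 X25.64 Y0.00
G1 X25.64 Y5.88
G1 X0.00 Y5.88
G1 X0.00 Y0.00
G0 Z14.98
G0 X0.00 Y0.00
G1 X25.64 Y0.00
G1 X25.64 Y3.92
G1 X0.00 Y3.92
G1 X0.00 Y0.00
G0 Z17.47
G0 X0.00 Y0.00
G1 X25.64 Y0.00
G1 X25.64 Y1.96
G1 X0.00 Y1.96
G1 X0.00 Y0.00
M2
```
solid part
  facet normal 0.0000 0.0000 -1.0000
    outer loop
      vertex 25.64 15.68 0.00
      vertex 25.64 0.00 0.00
      vertex 0.00 0.00 0.00
    endloop
  endfacet
  facet normal 0.0000 0.0000 -1.0000
    outer loop
      vertex 0.00 15.68 0.00
      vertex 25.64 15.68 0.00
      vertex 0.00 0.00 0.00
    endloop
  endfacet
  facet normal 0.0000 -1.0000 0.0000
    outer loop
      vertex 0.00 0.00 0.00
      vertex 25.64 0.00 0.00
      vertex 25.64 0.00 19.97
    endloop
  endfacet
  facet normal 0.0000 -1.0000 0.0000
    outer loop
      vertex 0.00 0.00 0.00
      vertex 25.64 0.00 19.97
      vertex 0.00 0.00 19.97
    endloop
  endfacet
  facet normal 0.0000 0.7865 0.6176
    outer loop
      vertex 0.00 0.00 19.97
      vertex 25.64 0.00 19.97
      vertex 25.64 15.68 0.00
    endloop
  endfacet
  facet normal 0.0000 0.7865 0.6176
    outer loop
      vertex 0.00 0.00 19.97
      vertex 25.64 15.68 0.00
      vertex 0.00 15.68 0.00
    endloop
  endfacet
  facet normal -1.0000 0.0000 0.0000
    outer loop
      vertex 0.00 0.00 19.97
      vertex 0.00 15.68 0.00
      vertex 0.00 0.00 0.00
    endloop
  endfacet
  facet normal 1.0000 0.0000 0.0000
    outer loop
      vertex 25.64 0.00 0.00
      vertex 25.64 15.68 0.00
      vertex 25.64 0.00 19.97
    endloop
  endfacet
endsolid part

The G0 Z moves step by Δz≈2.50 mm. The G1 loops shrink linearly with z, so the solid tapers from its base footprint up to z≈20. Closing with a flat bottom cap and the tapered top and triangulating gives 8 facets — a wedge (ramp): 25.6 × 15.7 mm base, rising to 20 mm along the y=0 edge and sloping linearly to z=0 at y=15.7.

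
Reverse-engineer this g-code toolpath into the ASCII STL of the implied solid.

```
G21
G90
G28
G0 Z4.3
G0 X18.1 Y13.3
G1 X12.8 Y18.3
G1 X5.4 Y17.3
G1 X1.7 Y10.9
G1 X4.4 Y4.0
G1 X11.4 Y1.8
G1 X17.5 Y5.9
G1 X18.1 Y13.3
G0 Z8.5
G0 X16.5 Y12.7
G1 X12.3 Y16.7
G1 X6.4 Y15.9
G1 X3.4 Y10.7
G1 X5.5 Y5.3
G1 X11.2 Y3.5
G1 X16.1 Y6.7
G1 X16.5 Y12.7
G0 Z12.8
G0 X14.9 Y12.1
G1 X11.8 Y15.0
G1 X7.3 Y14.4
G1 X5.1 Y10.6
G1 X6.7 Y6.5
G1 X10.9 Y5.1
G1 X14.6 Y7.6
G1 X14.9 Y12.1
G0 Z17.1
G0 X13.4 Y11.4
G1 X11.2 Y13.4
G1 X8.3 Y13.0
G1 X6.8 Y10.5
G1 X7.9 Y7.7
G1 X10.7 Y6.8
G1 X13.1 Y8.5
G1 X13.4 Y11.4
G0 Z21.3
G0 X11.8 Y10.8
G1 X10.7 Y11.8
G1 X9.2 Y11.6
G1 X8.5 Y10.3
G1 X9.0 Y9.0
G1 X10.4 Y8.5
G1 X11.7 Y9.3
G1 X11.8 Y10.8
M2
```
solid part
  facet normal 0.0000 0.0000 -1.0000
    outer loop
      vertex 4.5 18.7 0.0
      vertex 13.3 19.9 0.0
      vertex 19.7 13.9 0.0
    endloop
  endfacet
  facet normal 0.0000 0.0000 -1.0000
    outer loop
      vertex 0.0 11.0 0.0
      vertex 4.5 18.7 0.0
      vertex 19.7 13.9 0.0
    endloop
  endfacet
  facet normal 0.0000 0.0000 -1.0000
    outer loop
      vertex 3.2 2.8 0.0
      vertex 0.0 11.0 0.0
      vertex 19.7 13.9 0.0
    endloop
  endfacet
  facet normal 0.0000 0.0000 -1.0000
    outer loop
      vertex 11.7 0.1 0.0
      vertex 3.2 2.8 0.0
      vertex 19.7 13.9 0.0
    endloop
  endfacet
  facet normal 0.0000 0.0000 -1.0000
    outer loop
      vertex 19.0 5.0 0.0
      vertex 11.7 0.1 0.0
      vertex 19.7 13.9 0.0
    endloop
  endfacet
  facet normal 0.6437 0.6866 0.3381
    outer loop
      vertex 19.7 13.9 0.0
      vertex 13.3 19.9 0.0
      vertex 10.2 10.2 25.6
    endloop
  endfacet
  facet normal -0.1272 0.9325 0.3379
    outer loop
      vertex 13.3 19.9 0.0
      vertex 4.5 18.7 0.0
      vertex 10.2 10.2 25.6
    endloop
  endfacet
  facet normal -0.8124 0.4748 0.3385
    outer loop
      vertex 4.5 18.7 0.0
      vertex 0.0 11.0 0.0
      vertex 10.2 10.2 25.6
    endloop
  endfacet
  facet normal -0.8766 -0.3421 0.3386
    outer loop
      vertex 0.0 11.0 0.0
      vertex 3.2 2.8 0.0
      vertex 10.2 10.2 25.6
    endloop
  endfacet
  facet normal -0.2850 -0.8972 0.3373
    outer loop
      vertex 3.2 2.8 0.0
      vertex 11.7 0.1 0.0
      vertex 10.2 10.2 25.6
    endloop
  endfacet
  facet normal 0.5243 -0.7812 0.3389
    outer loop
      vertex 11.7 0.1 0.0
      vertex 19.0 5.0 0.0
      vertex 10.2 10.2 25.6
    endloop
  endfacet
  facet normal 0.9384 -0.0738 0.3376
    outer loop
      vertex 19.0 5.0 0.0
      vertex 19.7 13.9 0.0
      vertex 10.2 10.2 25.6
    endloop
  endfacet
endsolid part

The G0 Z moves step by Δz≈4.3 mm. The G1 loops shrink linearly with z, so the solid tapers from its base footprint up to z≈25.6. Closing with a flat bottom cap and the tapered top and triangulating gives 12 facets — a regular 7-sided pyramid, base circumscribed radius ≈ 10.2 mm, apex at z ≈ 25.6 mm.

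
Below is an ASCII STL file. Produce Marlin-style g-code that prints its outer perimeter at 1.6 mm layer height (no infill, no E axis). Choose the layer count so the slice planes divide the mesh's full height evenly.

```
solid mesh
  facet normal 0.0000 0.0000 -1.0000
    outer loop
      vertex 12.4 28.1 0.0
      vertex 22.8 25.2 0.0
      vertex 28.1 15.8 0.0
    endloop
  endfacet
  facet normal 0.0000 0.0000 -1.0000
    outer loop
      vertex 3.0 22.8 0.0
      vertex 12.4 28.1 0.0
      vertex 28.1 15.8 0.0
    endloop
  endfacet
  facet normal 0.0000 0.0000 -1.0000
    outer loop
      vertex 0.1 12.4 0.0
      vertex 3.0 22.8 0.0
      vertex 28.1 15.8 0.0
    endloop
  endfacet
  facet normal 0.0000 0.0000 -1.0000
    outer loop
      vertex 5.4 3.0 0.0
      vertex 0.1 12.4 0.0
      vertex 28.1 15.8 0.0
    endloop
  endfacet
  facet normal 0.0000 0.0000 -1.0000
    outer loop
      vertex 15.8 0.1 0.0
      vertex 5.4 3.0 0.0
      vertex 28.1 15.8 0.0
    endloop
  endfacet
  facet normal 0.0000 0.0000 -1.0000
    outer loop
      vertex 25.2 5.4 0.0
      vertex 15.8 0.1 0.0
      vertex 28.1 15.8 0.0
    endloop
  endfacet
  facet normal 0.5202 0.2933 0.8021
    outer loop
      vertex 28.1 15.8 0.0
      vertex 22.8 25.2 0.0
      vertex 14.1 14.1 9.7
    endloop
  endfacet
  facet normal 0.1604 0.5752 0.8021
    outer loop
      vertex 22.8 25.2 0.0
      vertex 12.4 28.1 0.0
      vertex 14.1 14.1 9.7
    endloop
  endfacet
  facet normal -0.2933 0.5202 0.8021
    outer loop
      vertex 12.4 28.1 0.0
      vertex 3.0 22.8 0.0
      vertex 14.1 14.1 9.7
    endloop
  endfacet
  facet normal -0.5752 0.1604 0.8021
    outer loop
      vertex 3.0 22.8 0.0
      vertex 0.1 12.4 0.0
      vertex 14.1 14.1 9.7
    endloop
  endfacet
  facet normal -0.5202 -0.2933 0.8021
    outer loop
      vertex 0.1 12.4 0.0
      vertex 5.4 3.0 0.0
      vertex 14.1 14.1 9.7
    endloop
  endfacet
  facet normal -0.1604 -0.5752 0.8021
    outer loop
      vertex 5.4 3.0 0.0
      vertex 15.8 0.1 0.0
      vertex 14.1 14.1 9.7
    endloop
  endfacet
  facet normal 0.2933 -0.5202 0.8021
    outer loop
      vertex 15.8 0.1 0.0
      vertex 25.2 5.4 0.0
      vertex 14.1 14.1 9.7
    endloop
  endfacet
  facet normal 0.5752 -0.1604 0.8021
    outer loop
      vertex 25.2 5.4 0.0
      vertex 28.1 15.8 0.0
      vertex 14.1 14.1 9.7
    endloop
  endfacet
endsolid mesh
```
; perimeter-only toolpath
G21 ; units = mm
G90 ; absolute positioning
G28 ; home
; layer 1
G0 Z1.6
G0 X25.8 Y15.5
G1 X21.3 Y23.3
G1 X12.7 Y25.8
G1 X4.8 Y21.3
G1 X2.4 Y12.7
G1 X6.8 Y4.8
G1 X15.5 Y2.4
G1 X23.3 Y6.8
G1 X25.8 Y15.5
; layer 2
G0 Z3.2
G0 X23.4 Y15.2
G1 X19.9 Y21.5
G1 X13.0 Y23.4
G1 X6.7 Y19.9
G1 X4.8 Y13.0
G1 X8.3 Y6.7
G1 X15.2 Y4.8
G1 X21.5 Y8.3
G1 X23.4 Y15.2
; layer 3
G0 Z4.8
G0 X21.1 Y14.9
G1 X18.4 Y19.6
G1 X13.2 Y21.1
G1 X8.6 Y18.4
G1 X7.1 Y13.2
G1 X9.8 Y8.6
G1 X14.9 Y7.1
G1 X19.6 Y9.8
G1 X21.1 Y14.9
; layer 4
G0 Z6.5
G0 X18.8 Y14.7
G1 X17.0 Y17.8
G1 X13.5 Y18.8
G1 X10.4 Y17.0
G1 X9.4 Y13.5
G1 X11.2 Y10.4
G1 X14.7 Y9.4
G1 X17.8 Y11.2
G1 X18.8 Y14.7
; layer 5
G0 Z8.1
G0 X16.4 Y14.4
G1 X15.6 Y15.9
G1 X13.8 Y16.4
G1 X12.2 Y15.6
G1 X11.8 Y13.8
G1 X12.6 Y12.2
G1 X14.4 Y11.8
G1 X15.9 Y12.6
G1 X16.4 Y14.4
M2 ; end

The solid is a regular 8-sided pyramid, base circumscribed radius ≈ 14.1 mm, apex at z ≈ 9.7 mm. Slicing at Δz = 1.6 mm — 6 equal slices spanning the solid's height, so layer i sits at z = i·h/6 — gives 5 non-empty perimeters. Each is a 8-segment closed polygon; G0 lifts to the layer z and rapids to the start vertex, then G1 traces the edges. The cross-section shrinks linearly with z (the slice at the apex is degenerate and omitted).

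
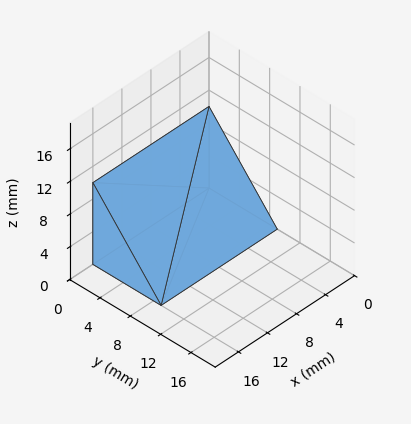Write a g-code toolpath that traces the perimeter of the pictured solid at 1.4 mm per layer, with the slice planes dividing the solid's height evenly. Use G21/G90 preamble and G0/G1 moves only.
Reading the render: the shape is a wedge (ramp): 16 × 9 mm base, rising to 10 mm along the y=0 edge and sloping linearly to z=0 at y=9 (dimensions read to the nearest mm from the axis ticks). For the g-code, the solid's height is divided into equal slices at the stated Δz and each level perimeter traced with G1 moves after a G0 lift.

; perimeter-only toolpath
G21 ; units = mm
G90 ; absolute positioning
G28 ; home
; layer 1
G0 Z1.4
G0 X0.0 Y0.0
G1 X16.0 Y0.0
G1 X16.0 Y7.7
G1 X0.0 Y7.7
G1 X0.0 Y0.0
; layer 2
G0 Z2.9
G0 X0.0 Y0.0
G1 X16.0 Y0.0
G1 X16.0 Y6.4
G1 X0.0 Y6.4
G1 X0.0 Y0.0
; layer 3
G0 Z4.3
G0 X0.0 Y0.0
G1 X16.0 Y0.0
G1 X16.0 Y5.1
G1 X0.0 Y5.1
G1 X0.0 Y0.0
; layer 4
G0 Z5.7
G0 X0.0 Y0.0
G1 X16.0 Y0.0
G1 X16.0 Y3.9
G1 X0.0 Y3.9
G1 X0.0 Y0.0
; layer 5
G0 Z7.1
G0 X0.0 Y0.0
G1 X16.0 Y0.0
G1 X16.0 Y2.6
G1 X0.0 Y2.6
G1 X0.0 Y0.0
; layer 6
G0 Z8.6
G0 X0.0 Y0.0
G1 X16.0 Y0.0
G1 X16.0 Y1.3
G1 X0.0 Y1.3
G1 X0.0 Y0.0
M2 ; end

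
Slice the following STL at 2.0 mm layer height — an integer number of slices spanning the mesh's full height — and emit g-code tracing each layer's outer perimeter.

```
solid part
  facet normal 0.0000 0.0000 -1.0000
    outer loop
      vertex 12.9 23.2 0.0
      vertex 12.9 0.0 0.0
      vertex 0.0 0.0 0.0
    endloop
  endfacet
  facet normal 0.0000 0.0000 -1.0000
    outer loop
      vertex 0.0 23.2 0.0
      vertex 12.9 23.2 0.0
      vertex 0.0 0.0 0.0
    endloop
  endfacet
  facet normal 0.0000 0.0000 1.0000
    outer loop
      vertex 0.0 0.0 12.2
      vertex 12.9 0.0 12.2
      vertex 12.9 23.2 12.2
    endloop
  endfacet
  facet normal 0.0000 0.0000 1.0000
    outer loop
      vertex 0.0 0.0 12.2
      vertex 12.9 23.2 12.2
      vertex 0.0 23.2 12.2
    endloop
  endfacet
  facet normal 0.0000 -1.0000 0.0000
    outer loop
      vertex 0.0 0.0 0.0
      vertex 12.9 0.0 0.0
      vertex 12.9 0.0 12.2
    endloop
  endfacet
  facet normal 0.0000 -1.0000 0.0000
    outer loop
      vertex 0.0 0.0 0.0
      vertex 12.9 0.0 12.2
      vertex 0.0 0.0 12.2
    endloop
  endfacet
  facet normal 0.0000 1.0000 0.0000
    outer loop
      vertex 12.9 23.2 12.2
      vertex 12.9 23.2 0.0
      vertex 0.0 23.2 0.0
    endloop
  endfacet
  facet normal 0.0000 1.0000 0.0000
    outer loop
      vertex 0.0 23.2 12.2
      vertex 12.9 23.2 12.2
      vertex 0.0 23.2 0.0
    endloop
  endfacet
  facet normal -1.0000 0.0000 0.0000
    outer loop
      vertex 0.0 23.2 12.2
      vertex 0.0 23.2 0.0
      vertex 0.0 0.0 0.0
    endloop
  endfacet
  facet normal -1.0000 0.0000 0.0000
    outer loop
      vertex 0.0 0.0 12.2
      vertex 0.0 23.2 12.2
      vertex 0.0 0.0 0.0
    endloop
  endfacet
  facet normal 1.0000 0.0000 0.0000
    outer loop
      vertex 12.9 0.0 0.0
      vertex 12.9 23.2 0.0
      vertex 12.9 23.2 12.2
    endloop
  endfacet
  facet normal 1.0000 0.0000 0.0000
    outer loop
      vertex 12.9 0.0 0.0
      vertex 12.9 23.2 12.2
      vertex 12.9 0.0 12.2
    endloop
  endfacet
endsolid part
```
; perimeter-only toolpath
G21 ; units = mm
G90 ; absolute positioning
G28 ; home
; layer 1
G0 Z2.0
G0 X0.0 Y0.0
G1 X12.9 Y0.0
G1 X12.9 Y23.2
G1 X0.0 Y23.2
G1 X0.0 Y0.0
; layer 2
G0 Z4.1
G0 X0.0 Y0.0
G1 X12.9 Y0.0
G1 X12.9 Y23.2
G1 X0.0 Y23.2
G1 X0.0 Y0.0
; layer 3
G0 Z6.1
G0 X0.0 Y0.0
G1 X12.9 Y0.0
G1 X12.9 Y23.2
G1 X0.0 Y23.2
G1 X0.0 Y0.0
; layer 4
G0 Z8.1
G0 X0.0 Y0.0
G1 X12.9 Y0.0
G1 X12.9 Y23.2
G1 X0.0 Y23.2
G1 X0.0 Y0.0
; layer 5
G0 Z10.2
G0 X0.0 Y0.0
G1 X12.9 Y0.0
G1 X12.9 Y23.2
G1 X0.0 Y23.2
G1 X0.0 Y0.0
; layer 6
G0 Z12.2
G0 X0.0 Y0.0
G1 X12.9 Y0.0
G1 X12.9 Y23.2
G1 X0.0 Y23.2
G1 X0.0 Y0.0
M2 ; end

The solid is a rectangular box, roughly 12.9 × 23.2 mm footprint and 12.2 mm tall. Slicing at Δz = 2.0 mm — 6 equal slices spanning the solid's height, so layer i sits at z = i·h/6 — gives 6 non-empty perimeters. Each is a 4-segment closed polygon; G0 lifts to the layer z and rapids to the start vertex, then G1 traces the edges.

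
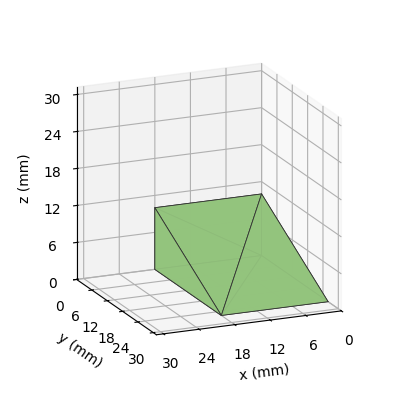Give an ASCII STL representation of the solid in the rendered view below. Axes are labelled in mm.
Reading the render: the shape is a wedge (ramp): 18 × 26 mm base, rising to 10 mm along the y=0 edge and sloping linearly to z=0 at y=26 (dimensions read to the nearest mm from the axis ticks). For the STL, each face is triangulated and given an outward normal.

solid part
  facet normal 0.0000 0.0000 -1.0000
    outer loop
      vertex 18.00 26.00 0.00
      vertex 18.00 0.00 0.00
      vertex 0.00 0.00 0.00
    endloop
  endfacet
  facet normal 0.0000 0.0000 -1.0000
    outer loop
      vertex 0.00 26.00 0.00
      vertex 18.00 26.00 0.00
      vertex 0.00 0.00 0.00
    endloop
  endfacet
  facet normal 0.0000 -1.0000 0.0000
    outer loop
      vertex 0.00 0.00 0.00
      vertex 18.00 0.00 0.00
      vertex 18.00 0.00 10.00
    endloop
  endfacet
  facet normal 0.0000 -1.0000 0.0000
    outer loop
      vertex 0.00 0.00 0.00
      vertex 18.00 0.00 10.00
      vertex 0.00 0.00 10.00
    endloop
  endfacet
  facet normal 0.0000 0.3590 0.9333
    outer loop
      vertex 0.00 0.00 10.00
      vertex 18.00 0.00 10.00
      vertex 18.00 26.00 0.00
    endloop
  endfacet
  facet normal 0.0000 0.3590 0.9333
    outer loop
      vertex 0.00 0.00 10.00
      vertex 18.00 26.00 0.00
      vertex 0.00 26.00 0.00
    endloop
  endfacet
  facet normal -1.0000 0.0000 0.0000
    outer loop
      vertex 0.00 0.00 10.00
      vertex 0.00 26.00 0.00
      vertex 0.00 0.00 0.00
    endloop
  endfacet
  facet normal 1.0000 0.0000 0.0000
    outer loop
      vertex 18.00 0.00 0.00
      vertex 18.00 26.00 0.00
      vertex 18.00 0.00 10.00
    endloop
  endfacet
endsolid part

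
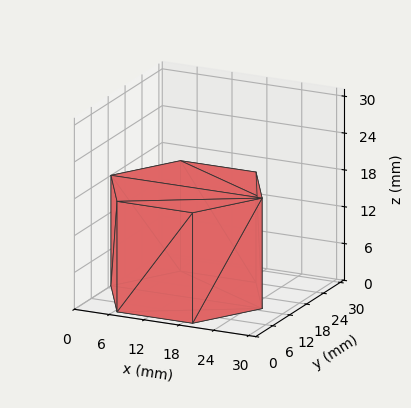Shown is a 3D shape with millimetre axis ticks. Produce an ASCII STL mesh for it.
Reading the render: the shape is a regular 6-sided prism (a cylinder approximated with 6 flat sides), circumscribed radius ≈ 13 mm, height ≈ 18 mm (dimensions read to the nearest mm from the axis ticks). For the STL, each face is triangulated and given an outward normal.

solid part
  facet normal 0.0000 0.0000 -1.0000
    outer loop
      vertex 6.500 24.258 0.000
      vertex 19.500 24.258 0.000
      vertex 26.000 13.000 0.000
    endloop
  endfacet
  facet normal 0.0000 0.0000 -1.0000
    outer loop
      vertex 0.000 13.000 0.000
      vertex 6.500 24.258 0.000
      vertex 26.000 13.000 0.000
    endloop
  endfacet
  facet normal 0.0000 0.0000 -1.0000
    outer loop
      vertex 6.500 1.742 0.000
      vertex 0.000 13.000 0.000
      vertex 26.000 13.000 0.000
    endloop
  endfacet
  facet normal 0.0000 0.0000 -1.0000
    outer loop
      vertex 19.500 1.742 0.000
      vertex 6.500 1.742 0.000
      vertex 26.000 13.000 0.000
    endloop
  endfacet
  facet normal 0.0000 0.0000 1.0000
    outer loop
      vertex 26.000 13.000 18.000
      vertex 19.500 24.258 18.000
      vertex 6.500 24.258 18.000
    endloop
  endfacet
  facet normal 0.0000 0.0000 1.0000
    outer loop
      vertex 26.000 13.000 18.000
      vertex 6.500 24.258 18.000
      vertex 0.000 13.000 18.000
    endloop
  endfacet
  facet normal 0.0000 0.0000 1.0000
    outer loop
      vertex 26.000 13.000 18.000
      vertex 0.000 13.000 18.000
      vertex 6.500 1.742 18.000
    endloop
  endfacet
  facet normal 0.0000 0.0000 1.0000
    outer loop
      vertex 26.000 13.000 18.000
      vertex 6.500 1.742 18.000
      vertex 19.500 1.742 18.000
    endloop
  endfacet
  facet normal 0.8660 0.5000 0.0000
    outer loop
      vertex 26.000 13.000 0.000
      vertex 19.500 24.258 0.000
      vertex 19.500 24.258 18.000
    endloop
  endfacet
  facet normal 0.8660 0.5000 0.0000
    outer loop
      vertex 26.000 13.000 0.000
      vertex 19.500 24.258 18.000
      vertex 26.000 13.000 18.000
    endloop
  endfacet
  facet normal 0.0000 1.0000 0.0000
    outer loop
      vertex 19.500 24.258 0.000
      vertex 6.500 24.258 0.000
      vertex 6.500 24.258 18.000
    endloop
  endfacet
  facet normal 0.0000 1.0000 0.0000
    outer loop
      vertex 19.500 24.258 0.000
      vertex 6.500 24.258 18.000
      vertex 19.500 24.258 18.000
    endloop
  endfacet
  facet normal -0.8660 0.5000 0.0000
    outer loop
      vertex 6.500 24.258 0.000
      vertex 0.000 13.000 0.000
      vertex 0.000 13.000 18.000
    endloop
  endfacet
  facet normal -0.8660 0.5000 0.0000
    outer loop
      vertex 6.500 24.258 0.000
      vertex 0.000 13.000 18.000
      vertex 6.500 24.258 18.000
    endloop
  endfacet
  facet normal -0.8660 -0.5000 0.0000
    outer loop
      vertex 0.000 13.000 0.000
      vertex 6.500 1.742 0.000
      vertex 6.500 1.742 18.000
    endloop
  endfacet
  facet normal -0.8660 -0.5000 0.0000
    outer loop
      vertex 0.000 13.000 0.000
      vertex 6.500 1.742 18.000
      vertex 0.000 13.000 18.000
    endloop
  endfacet
  facet normal 0.0000 -1.0000 0.0000
    outer loop
      vertex 6.500 1.742 0.000
      vertex 19.500 1.742 0.000
      vertex 19.500 1.742 18.000
    endloop
  endfacet
  facet normal 0.0000 -1.0000 0.0000
    outer loop
      vertex 6.500 1.742 0.000
      vertex 19.500 1.742 18.000
      vertex 6.500 1.742 18.000
    endloop
  endfacet
  facet normal 0.8660 -0.5000 0.0000
    outer loop
      vertex 19.500 1.742 0.000
      vertex 26.000 13.000 0.000
      vertex 26.000 13.000 18.000
    endloop
  endfacet
  facet normal 0.8660 -0.5000 0.0000
    outer loop
      vertex 19.500 1.742 0.000
      vertex 26.000 13.000 18.000
      vertex 19.500 1.742 18.000
    endloop
  endfacet
endsolid part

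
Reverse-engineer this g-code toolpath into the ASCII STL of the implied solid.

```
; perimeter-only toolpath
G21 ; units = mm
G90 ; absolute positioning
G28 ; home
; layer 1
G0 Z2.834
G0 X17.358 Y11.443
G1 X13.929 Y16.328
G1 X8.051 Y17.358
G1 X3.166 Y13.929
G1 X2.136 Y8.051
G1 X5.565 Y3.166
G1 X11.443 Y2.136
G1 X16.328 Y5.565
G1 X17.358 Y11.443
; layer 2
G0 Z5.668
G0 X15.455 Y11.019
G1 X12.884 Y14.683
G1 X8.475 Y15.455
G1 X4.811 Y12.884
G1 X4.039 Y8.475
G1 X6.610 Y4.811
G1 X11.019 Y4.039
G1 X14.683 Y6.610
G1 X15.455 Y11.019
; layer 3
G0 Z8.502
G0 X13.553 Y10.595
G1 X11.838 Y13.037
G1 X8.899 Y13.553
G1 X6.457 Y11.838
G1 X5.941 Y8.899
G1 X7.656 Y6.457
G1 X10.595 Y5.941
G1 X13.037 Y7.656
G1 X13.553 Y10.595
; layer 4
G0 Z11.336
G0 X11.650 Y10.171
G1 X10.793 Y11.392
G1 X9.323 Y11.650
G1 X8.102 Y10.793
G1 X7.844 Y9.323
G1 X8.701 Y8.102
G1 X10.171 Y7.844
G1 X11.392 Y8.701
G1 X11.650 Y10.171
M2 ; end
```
solid part
  facet normal 0.0000 0.0000 -1.0000
    outer loop
      vertex 7.627 19.261 0.000
      vertex 14.975 17.973 0.000
      vertex 19.261 11.867 0.000
    endloop
  endfacet
  facet normal 0.0000 0.0000 -1.0000
    outer loop
      vertex 1.521 14.975 0.000
      vertex 7.627 19.261 0.000
      vertex 19.261 11.867 0.000
    endloop
  endfacet
  facet normal 0.0000 0.0000 -1.0000
    outer loop
      vertex 0.233 7.627 0.000
      vertex 1.521 14.975 0.000
      vertex 19.261 11.867 0.000
    endloop
  endfacet
  facet normal 0.0000 0.0000 -1.0000
    outer loop
      vertex 4.519 1.521 0.000
      vertex 0.233 7.627 0.000
      vertex 19.261 11.867 0.000
    endloop
  endfacet
  facet normal 0.0000 0.0000 -1.0000
    outer loop
      vertex 11.867 0.233 0.000
      vertex 4.519 1.521 0.000
      vertex 19.261 11.867 0.000
    endloop
  endfacet
  facet normal 0.0000 0.0000 -1.0000
    outer loop
      vertex 17.973 4.519 0.000
      vertex 11.867 0.233 0.000
      vertex 19.261 11.867 0.000
    endloop
  endfacet
  facet normal 0.6908 0.4849 0.5364
    outer loop
      vertex 19.261 11.867 0.000
      vertex 14.975 17.973 0.000
      vertex 9.747 9.747 14.170
    endloop
  endfacet
  facet normal 0.1457 0.8313 0.5364
    outer loop
      vertex 14.975 17.973 0.000
      vertex 7.627 19.261 0.000
      vertex 9.747 9.747 14.170
    endloop
  endfacet
  facet normal -0.4849 0.6908 0.5364
    outer loop
      vertex 7.627 19.261 0.000
      vertex 1.521 14.975 0.000
      vertex 9.747 9.747 14.170
    endloop
  endfacet
  facet normal -0.8313 0.1457 0.5364
    outer loop
      vertex 1.521 14.975 0.000
      vertex 0.233 7.627 0.000
      vertex 9.747 9.747 14.170
    endloop
  endfacet
  facet normal -0.6908 -0.4849 0.5364
    outer loop
      vertex 0.233 7.627 0.000
      vertex 4.519 1.521 0.000
      vertex 9.747 9.747 14.170
    endloop
  endfacet
  facet normal -0.1457 -0.8313 0.5364
    outer loop
      vertex 4.519 1.521 0.000
      vertex 11.867 0.233 0.000
      vertex 9.747 9.747 14.170
    endloop
  endfacet
  facet normal 0.4849 -0.6908 0.5364
    outer loop
      vertex 11.867 0.233 0.000
      vertex 17.973 4.519 0.000
      vertex 9.747 9.747 14.170
    endloop
  endfacet
  facet normal 0.8313 -0.1457 0.5364
    outer loop
      vertex 17.973 4.519 0.000
      vertex 19.261 11.867 0.000
      vertex 9.747 9.747 14.170
    endloop
  endfacet
endsolid part

The G0 Z moves step by Δz≈2.834 mm. The G1 loops shrink linearly with z, so the solid tapers from its base footprint up to z≈14.2. Closing with a flat bottom cap and the tapered top and triangulating gives 14 facets — a regular 8-sided pyramid, base circumscribed radius ≈ 9.75 mm, apex at z ≈ 14.2 mm.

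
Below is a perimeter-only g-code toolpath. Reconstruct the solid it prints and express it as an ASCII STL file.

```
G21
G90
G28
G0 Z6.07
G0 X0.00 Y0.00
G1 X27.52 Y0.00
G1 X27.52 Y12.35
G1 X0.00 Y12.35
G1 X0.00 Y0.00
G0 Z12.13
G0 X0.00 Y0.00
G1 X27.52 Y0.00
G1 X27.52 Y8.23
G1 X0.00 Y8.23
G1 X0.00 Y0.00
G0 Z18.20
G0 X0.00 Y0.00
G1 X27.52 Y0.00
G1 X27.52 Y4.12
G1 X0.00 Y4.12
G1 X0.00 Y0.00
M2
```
solid part
  facet normal 0.0000 0.0000 -1.0000
    outer loop
      vertex 27.52 16.47 0.00
      vertex 27.52 0.00 0.00
      vertex 0.00 0.00 0.00
    endloop
  endfacet
  facet normal 0.0000 0.0000 -1.0000
    outer loop
      vertex 0.00 16.47 0.00
      vertex 27.52 16.47 0.00
      vertex 0.00 0.00 0.00
    endloop
  endfacet
  facet normal 0.0000 -1.0000 0.0000
    outer loop
      vertex 0.00 0.00 0.00
      vertex 27.52 0.00 0.00
      vertex 27.52 0.00 24.26
    endloop
  endfacet
  facet normal 0.0000 -1.0000 0.0000
    outer loop
      vertex 0.00 0.00 0.00
      vertex 27.52 0.00 24.26
      vertex 0.00 0.00 24.26
    endloop
  endfacet
  facet normal 0.0000 0.8274 0.5617
    outer loop
      vertex 0.00 0.00 24.26
      vertex 27.52 0.00 24.26
      vertex 27.52 16.47 0.00
    endloop
  endfacet
  facet normal 0.0000 0.8274 0.5617
    outer loop
      vertex 0.00 0.00 24.26
      vertex 27.52 16.47 0.00
      vertex 0.00 16.47 0.00
    endloop
  endfacet
  facet normal -1.0000 0.0000 0.0000
    outer loop
      vertex 0.00 0.00 24.26
      vertex 0.00 16.47 0.00
      vertex 0.00 0.00 0.00
    endloop
  endfacet
  facet normal 1.0000 0.0000 0.0000
    outer loop
      vertex 27.52 0.00 0.00
      vertex 27.52 16.47 0.00
      vertex 27.52 0.00 24.26
    endloop
  endfacet
endsolid part

The G0 Z moves step by Δz≈6.07 mm. The G1 loops shrink linearly with z, so the solid tapers from its base footprint up to z≈24.3. Closing with a flat bottom cap and the tapered top and triangulating gives 8 facets — a wedge (ramp): 27.5 × 16.5 mm base, rising to 24.3 mm along the y=0 edge and sloping linearly to z=0 at y=16.5.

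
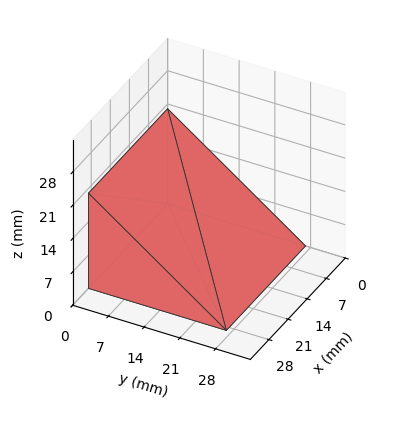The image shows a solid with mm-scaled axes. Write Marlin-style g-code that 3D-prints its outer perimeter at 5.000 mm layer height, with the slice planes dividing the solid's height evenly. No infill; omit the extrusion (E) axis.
Reading the render: the shape is a wedge (ramp): 29 × 27 mm base, rising to 20 mm along the y=0 edge and sloping linearly to z=0 at y=27 (dimensions read to the nearest mm from the axis ticks). For the g-code, the solid's height is divided into equal slices at the stated Δz and each level perimeter traced with G1 moves after a G0 lift.

; perimeter-only toolpath
G21 ; units = mm
G90 ; absolute positioning
G28 ; home
; layer 1
G0 Z5.000
G0 X0.000 Y0.000
G1 X29.000 Y0.000
G1 X29.000 Y20.250
G1 X0.000 Y20.250
G1 X0.000 Y0.000
; layer 2
G0 Z10.000
G0 X0.000 Y0.000
G1 X29.000 Y0.000
G1 X29.000 Y13.500
G1 X0.000 Y13.500
G1 X0.000 Y0.000
; layer 3
G0 Z15.000
G0 X0.000 Y0.000
G1 X29.000 Y0.000
G1 X29.000 Y6.750
G1 X0.000 Y6.750
G1 X0.000 Y0.000
M2 ; end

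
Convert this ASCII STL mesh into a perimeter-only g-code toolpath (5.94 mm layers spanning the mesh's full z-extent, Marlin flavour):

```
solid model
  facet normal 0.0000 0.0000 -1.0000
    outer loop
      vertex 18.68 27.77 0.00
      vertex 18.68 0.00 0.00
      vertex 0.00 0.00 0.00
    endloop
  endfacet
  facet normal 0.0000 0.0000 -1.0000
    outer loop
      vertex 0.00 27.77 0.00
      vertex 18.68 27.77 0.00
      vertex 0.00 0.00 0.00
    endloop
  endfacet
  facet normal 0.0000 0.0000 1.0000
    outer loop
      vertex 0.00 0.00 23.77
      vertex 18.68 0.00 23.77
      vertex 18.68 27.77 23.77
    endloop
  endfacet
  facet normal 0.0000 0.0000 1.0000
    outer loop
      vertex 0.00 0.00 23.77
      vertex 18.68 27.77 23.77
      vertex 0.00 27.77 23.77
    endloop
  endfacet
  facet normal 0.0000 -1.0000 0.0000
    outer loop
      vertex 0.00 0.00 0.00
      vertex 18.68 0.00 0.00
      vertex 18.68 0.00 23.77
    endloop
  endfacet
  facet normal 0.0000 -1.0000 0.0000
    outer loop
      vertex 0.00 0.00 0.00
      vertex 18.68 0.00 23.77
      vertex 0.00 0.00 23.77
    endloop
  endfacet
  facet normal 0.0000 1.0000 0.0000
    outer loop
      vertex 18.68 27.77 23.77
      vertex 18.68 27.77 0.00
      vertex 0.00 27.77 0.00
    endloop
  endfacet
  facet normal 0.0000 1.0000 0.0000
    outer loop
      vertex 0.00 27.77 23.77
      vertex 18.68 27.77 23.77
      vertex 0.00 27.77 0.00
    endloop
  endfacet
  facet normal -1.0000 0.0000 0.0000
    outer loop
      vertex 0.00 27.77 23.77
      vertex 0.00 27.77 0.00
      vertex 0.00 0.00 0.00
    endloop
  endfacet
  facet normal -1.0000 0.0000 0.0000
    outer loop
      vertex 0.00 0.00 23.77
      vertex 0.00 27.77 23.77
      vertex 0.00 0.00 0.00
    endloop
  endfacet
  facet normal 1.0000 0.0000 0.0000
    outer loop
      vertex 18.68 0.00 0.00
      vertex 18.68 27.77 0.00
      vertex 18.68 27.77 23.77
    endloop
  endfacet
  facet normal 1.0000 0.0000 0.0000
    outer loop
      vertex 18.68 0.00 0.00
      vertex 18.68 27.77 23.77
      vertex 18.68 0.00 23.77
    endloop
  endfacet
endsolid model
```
; perimeter-only toolpath
G21 ; units = mm
G90 ; absolute positioning
G28 ; home
; layer 1
G0 Z5.94
G0 X0.00 Y0.00
G1 X18.68 Y0.00
G1 X18.68 Y27.77
G1 X0.00 Y27.77
G1 X0.00 Y0.00
; layer 2
G0 Z11.88
G0 X0.00 Y0.00
G1 X18.68 Y0.00
G1 X18.68 Y27.77
G1 X0.00 Y27.77
G1 X0.00 Y0.00
; layer 3
G0 Z17.83
G0 X0.00 Y0.00
G1 X18.68 Y0.00
G1 X18.68 Y27.77
G1 X0.00 Y27.77
G1 X0.00 Y0.00
; layer 4
G0 Z23.77
G0 X0.00 Y0.00
G1 X18.68 Y0.00
G1 X18.68 Y27.77
G1 X0.00 Y27.77
G1 X0.00 Y0.00
M2 ; end

The solid is a rectangular box, roughly 18.7 × 27.8 mm footprint and 23.8 mm tall. Slicing at Δz = 5.94 mm — 4 equal slices spanning the solid's height, so layer i sits at z = i·h/4 — gives 4 non-empty perimeters. Each is a 4-segment closed polygon; G0 lifts to the layer z and rapids to the start vertex, then G1 traces the edges.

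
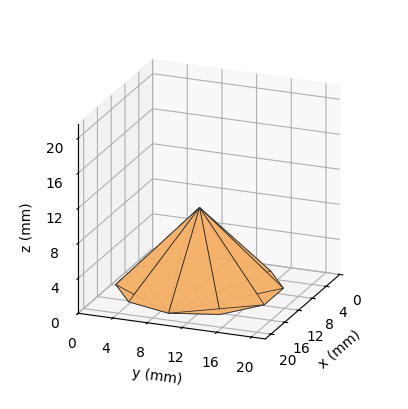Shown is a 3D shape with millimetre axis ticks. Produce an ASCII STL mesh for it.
Reading the render: the shape is a regular 10-sided pyramid, base circumscribed radius ≈ 9 mm, apex at z ≈ 9 mm (dimensions read to the nearest mm from the axis ticks). For the STL, each face is triangulated and given an outward normal.

solid part
  facet normal 0.0000 0.0000 -1.0000
    outer loop
      vertex 11.781 17.560 0.000
      vertex 16.281 14.290 0.000
      vertex 18.000 9.000 0.000
    endloop
  endfacet
  facet normal 0.0000 0.0000 -1.0000
    outer loop
      vertex 6.219 17.560 0.000
      vertex 11.781 17.560 0.000
      vertex 18.000 9.000 0.000
    endloop
  endfacet
  facet normal 0.0000 0.0000 -1.0000
    outer loop
      vertex 1.719 14.290 0.000
      vertex 6.219 17.560 0.000
      vertex 18.000 9.000 0.000
    endloop
  endfacet
  facet normal 0.0000 0.0000 -1.0000
    outer loop
      vertex 0.000 9.000 0.000
      vertex 1.719 14.290 0.000
      vertex 18.000 9.000 0.000
    endloop
  endfacet
  facet normal 0.0000 0.0000 -1.0000
    outer loop
      vertex 1.719 3.710 0.000
      vertex 0.000 9.000 0.000
      vertex 18.000 9.000 0.000
    endloop
  endfacet
  facet normal 0.0000 0.0000 -1.0000
    outer loop
      vertex 6.219 0.440 0.000
      vertex 1.719 3.710 0.000
      vertex 18.000 9.000 0.000
    endloop
  endfacet
  facet normal 0.0000 0.0000 -1.0000
    outer loop
      vertex 11.781 0.440 0.000
      vertex 6.219 0.440 0.000
      vertex 18.000 9.000 0.000
    endloop
  endfacet
  facet normal 0.0000 0.0000 -1.0000
    outer loop
      vertex 16.281 3.710 0.000
      vertex 11.781 0.440 0.000
      vertex 18.000 9.000 0.000
    endloop
  endfacet
  facet normal 0.6891 0.2239 0.6891
    outer loop
      vertex 18.000 9.000 0.000
      vertex 16.281 14.290 0.000
      vertex 9.000 9.000 9.000
    endloop
  endfacet
  facet normal 0.4260 0.5862 0.6892
    outer loop
      vertex 16.281 14.290 0.000
      vertex 11.781 17.560 0.000
      vertex 9.000 9.000 9.000
    endloop
  endfacet
  facet normal 0.0000 0.7246 0.6892
    outer loop
      vertex 11.781 17.560 0.000
      vertex 6.219 17.560 0.000
      vertex 9.000 9.000 9.000
    endloop
  endfacet
  facet normal -0.4260 0.5862 0.6892
    outer loop
      vertex 6.219 17.560 0.000
      vertex 1.719 14.290 0.000
      vertex 9.000 9.000 9.000
    endloop
  endfacet
  facet normal -0.6891 0.2239 0.6891
    outer loop
      vertex 1.719 14.290 0.000
      vertex 0.000 9.000 0.000
      vertex 9.000 9.000 9.000
    endloop
  endfacet
  facet normal -0.6891 -0.2239 0.6891
    outer loop
      vertex 0.000 9.000 0.000
      vertex 1.719 3.710 0.000
      vertex 9.000 9.000 9.000
    endloop
  endfacet
  facet normal -0.4260 -0.5862 0.6892
    outer loop
      vertex 1.719 3.710 0.000
      vertex 6.219 0.440 0.000
      vertex 9.000 9.000 9.000
    endloop
  endfacet
  facet normal 0.0000 -0.7246 0.6892
    outer loop
      vertex 6.219 0.440 0.000
      vertex 11.781 0.440 0.000
      vertex 9.000 9.000 9.000
    endloop
  endfacet
  facet normal 0.4260 -0.5862 0.6892
    outer loop
      vertex 11.781 0.440 0.000
      vertex 16.281 3.710 0.000
      vertex 9.000 9.000 9.000
    endloop
  endfacet
  facet normal 0.6891 -0.2239 0.6891
    outer loop
      vertex 16.281 3.710 0.000
      vertex 18.000 9.000 0.000
      vertex 9.000 9.000 9.000
    endloop
  endfacet
endsolid part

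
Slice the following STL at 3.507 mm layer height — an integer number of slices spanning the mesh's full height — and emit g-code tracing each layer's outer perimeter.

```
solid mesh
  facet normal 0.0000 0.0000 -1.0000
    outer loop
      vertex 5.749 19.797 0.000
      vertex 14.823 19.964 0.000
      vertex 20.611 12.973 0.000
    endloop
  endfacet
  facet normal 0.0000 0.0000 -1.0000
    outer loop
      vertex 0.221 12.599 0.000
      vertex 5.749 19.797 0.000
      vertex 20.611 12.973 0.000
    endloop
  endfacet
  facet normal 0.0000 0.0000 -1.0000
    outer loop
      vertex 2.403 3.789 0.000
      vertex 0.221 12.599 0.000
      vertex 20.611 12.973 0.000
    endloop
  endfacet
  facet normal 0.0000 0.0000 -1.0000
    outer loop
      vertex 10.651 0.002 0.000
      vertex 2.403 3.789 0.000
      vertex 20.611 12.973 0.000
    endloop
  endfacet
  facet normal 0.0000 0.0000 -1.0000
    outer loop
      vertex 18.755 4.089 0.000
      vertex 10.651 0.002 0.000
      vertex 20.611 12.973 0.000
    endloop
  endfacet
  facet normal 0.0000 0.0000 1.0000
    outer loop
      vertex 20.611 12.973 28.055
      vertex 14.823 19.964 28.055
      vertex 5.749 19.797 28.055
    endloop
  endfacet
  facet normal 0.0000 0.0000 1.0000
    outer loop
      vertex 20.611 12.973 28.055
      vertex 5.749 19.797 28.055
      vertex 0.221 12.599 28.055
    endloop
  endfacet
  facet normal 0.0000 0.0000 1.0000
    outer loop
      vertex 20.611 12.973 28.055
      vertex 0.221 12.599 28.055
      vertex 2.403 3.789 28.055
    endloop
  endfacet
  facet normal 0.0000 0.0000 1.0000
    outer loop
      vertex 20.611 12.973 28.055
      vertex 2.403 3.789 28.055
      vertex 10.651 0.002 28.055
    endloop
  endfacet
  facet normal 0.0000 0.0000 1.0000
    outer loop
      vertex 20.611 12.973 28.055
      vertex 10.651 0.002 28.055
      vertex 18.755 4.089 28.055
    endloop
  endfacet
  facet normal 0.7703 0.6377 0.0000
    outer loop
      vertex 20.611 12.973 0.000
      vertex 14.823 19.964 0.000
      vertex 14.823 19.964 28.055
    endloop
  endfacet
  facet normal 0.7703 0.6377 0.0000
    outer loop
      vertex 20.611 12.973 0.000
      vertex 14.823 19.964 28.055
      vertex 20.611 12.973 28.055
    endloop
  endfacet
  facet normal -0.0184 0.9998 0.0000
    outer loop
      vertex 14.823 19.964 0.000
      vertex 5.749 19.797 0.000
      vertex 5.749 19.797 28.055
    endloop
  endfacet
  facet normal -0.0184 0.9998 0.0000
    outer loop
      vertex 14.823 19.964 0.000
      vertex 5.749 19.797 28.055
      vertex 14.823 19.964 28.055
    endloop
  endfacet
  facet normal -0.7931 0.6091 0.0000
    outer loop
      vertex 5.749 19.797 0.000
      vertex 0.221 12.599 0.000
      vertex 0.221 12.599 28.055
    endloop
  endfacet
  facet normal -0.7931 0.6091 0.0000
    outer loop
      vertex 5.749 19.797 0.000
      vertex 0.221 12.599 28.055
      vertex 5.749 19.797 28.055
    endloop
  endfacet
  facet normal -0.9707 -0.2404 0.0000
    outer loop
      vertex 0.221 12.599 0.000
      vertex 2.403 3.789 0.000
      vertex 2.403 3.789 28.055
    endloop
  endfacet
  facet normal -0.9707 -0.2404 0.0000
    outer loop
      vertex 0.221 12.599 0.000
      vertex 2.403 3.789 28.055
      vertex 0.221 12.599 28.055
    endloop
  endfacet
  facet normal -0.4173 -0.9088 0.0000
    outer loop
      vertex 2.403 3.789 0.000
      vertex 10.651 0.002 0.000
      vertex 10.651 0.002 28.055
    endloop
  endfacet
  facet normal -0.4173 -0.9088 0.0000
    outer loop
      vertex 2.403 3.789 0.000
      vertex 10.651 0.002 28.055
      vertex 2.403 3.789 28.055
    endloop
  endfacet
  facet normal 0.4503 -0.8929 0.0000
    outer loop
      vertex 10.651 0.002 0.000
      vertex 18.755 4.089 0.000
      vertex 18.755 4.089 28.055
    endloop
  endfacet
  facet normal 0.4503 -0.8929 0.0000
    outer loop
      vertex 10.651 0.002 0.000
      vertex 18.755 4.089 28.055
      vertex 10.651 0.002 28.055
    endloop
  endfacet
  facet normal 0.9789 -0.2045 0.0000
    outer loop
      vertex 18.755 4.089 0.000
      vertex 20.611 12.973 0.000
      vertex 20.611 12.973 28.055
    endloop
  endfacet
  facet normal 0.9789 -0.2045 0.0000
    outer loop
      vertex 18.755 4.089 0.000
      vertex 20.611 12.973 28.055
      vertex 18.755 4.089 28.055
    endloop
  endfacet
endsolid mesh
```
; perimeter-only toolpath
G21 ; units = mm
G90 ; absolute positioning
G28 ; home
; layer 1
G0 Z3.507
G0 X20.611 Y12.973
G1 X14.823 Y19.964
G1 X5.749 Y19.797
G1 X0.221 Y12.599
G1 X2.403 Y3.789
G1 X10.651 Y0.002
G1 X18.755 Y4.089
G1 X20.611 Y12.973
; layer 2
G0 Z7.014
G0 X20.611 Y12.973
G1 X14.823 Y19.964
G1 X5.749 Y19.797
G1 X0.221 Y12.599
G1 X2.403 Y3.789
G1 X10.651 Y0.002
G1 X18.755 Y4.089
G1 X20.611 Y12.973
; layer 3
G0 Z10.521
G0 X20.611 Y12.973
G1 X14.823 Y19.964
G1 X5.749 Y19.797
G1 X0.221 Y12.599
G1 X2.403 Y3.789
G1 X10.651 Y0.002
G1 X18.755 Y4.089
G1 X20.611 Y12.973
; layer 4
G0 Z14.027
G0 X20.611 Y12.973
G1 X14.823 Y19.964
G1 X5.749 Y19.797
G1 X0.221 Y12.599
G1 X2.403 Y3.789
G1 X10.651 Y0.002
G1 X18.755 Y4.089
G1 X20.611 Y12.973
; layer 5
G0 Z17.534
G0 X20.611 Y12.973
G1 X14.823 Y19.964
G1 X5.749 Y19.797
G1 X0.221 Y12.599
G1 X2.403 Y3.789
G1 X10.651 Y0.002
G1 X18.755 Y4.089
G1 X20.611 Y12.973
; layer 6
G0 Z21.041
G0 X20.611 Y12.973
G1 X14.823 Y19.964
G1 X5.749 Y19.797
G1 X0.221 Y12.599
G1 X2.403 Y3.789
G1 X10.651 Y0.002
G1 X18.755 Y4.089
G1 X20.611 Y12.973
; layer 7
G0 Z24.548
G0 X20.611 Y12.973
G1 X14.823 Y19.964
G1 X5.749 Y19.797
G1 X0.221 Y12.599
G1 X2.403 Y3.789
G1 X10.651 Y0.002
G1 X18.755 Y4.089
G1 X20.611 Y12.973
; layer 8
G0 Z28.055
G0 X20.611 Y12.973
G1 X14.823 Y19.964
G1 X5.749 Y19.797
G1 X0.221 Y12.599
G1 X2.403 Y3.789
G1 X10.651 Y0.002
G1 X18.755 Y4.089
G1 X20.611 Y12.973
M2 ; end

The solid is a regular 7-sided prism (a cylinder approximated with 7 flat sides), circumscribed radius ≈ 10.5 mm, height ≈ 28.1 mm. Slicing at Δz = 3.507 mm — 8 equal slices spanning the solid's height, so layer i sits at z = i·h/8 — gives 8 non-empty perimeters. Each is a 7-segment closed polygon; G0 lifts to the layer z and rapids to the start vertex, then G1 traces the edges.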